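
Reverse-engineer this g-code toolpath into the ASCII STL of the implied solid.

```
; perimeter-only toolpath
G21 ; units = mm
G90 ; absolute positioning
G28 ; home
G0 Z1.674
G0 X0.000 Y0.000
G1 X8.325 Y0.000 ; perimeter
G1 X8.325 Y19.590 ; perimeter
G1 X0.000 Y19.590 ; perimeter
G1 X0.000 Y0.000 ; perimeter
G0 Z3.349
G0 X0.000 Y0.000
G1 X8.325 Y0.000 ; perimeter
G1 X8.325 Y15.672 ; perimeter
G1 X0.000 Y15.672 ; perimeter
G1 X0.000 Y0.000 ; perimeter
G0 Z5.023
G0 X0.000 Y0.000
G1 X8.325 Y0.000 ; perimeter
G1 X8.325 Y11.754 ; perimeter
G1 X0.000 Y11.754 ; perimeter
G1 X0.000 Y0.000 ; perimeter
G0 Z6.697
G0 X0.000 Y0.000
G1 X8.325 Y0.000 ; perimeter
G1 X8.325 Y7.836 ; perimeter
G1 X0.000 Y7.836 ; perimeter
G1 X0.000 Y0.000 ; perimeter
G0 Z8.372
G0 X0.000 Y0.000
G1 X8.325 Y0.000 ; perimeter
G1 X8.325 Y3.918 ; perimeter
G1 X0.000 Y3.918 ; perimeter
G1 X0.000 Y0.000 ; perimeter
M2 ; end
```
solid part
  facet normal 0.0000 0.0000 -1.0000
    outer loop
      vertex 8.325 23.508 0.000
      vertex 8.325 0.000 0.000
      vertex 0.000 0.000 0.000
    endloop
  endfacet
  facet normal 0.0000 0.0000 -1.0000
    outer loop
      vertex 0.000 23.508 0.000
      vertex 8.325 23.508 0.000
      vertex 0.000 0.000 0.000
    endloop
  endfacet
  facet normal 0.0000 -1.0000 0.0000
    outer loop
      vertex 0.000 0.000 0.000
      vertex 8.325 0.000 0.000
      vertex 8.325 0.000 10.046
    endloop
  endfacet
  facet normal 0.0000 -1.0000 0.0000
    outer loop
      vertex 0.000 0.000 0.000
      vertex 8.325 0.000 10.046
      vertex 0.000 0.000 10.046
    endloop
  endfacet
  facet normal 0.0000 0.3930 0.9196
    outer loop
      vertex 0.000 0.000 10.046
      vertex 8.325 0.000 10.046
      vertex 8.325 23.508 0.000
    endloop
  endfacet
  facet normal 0.0000 0.3930 0.9196
    outer loop
      vertex 0.000 0.000 10.046
      vertex 8.325 23.508 0.000
      vertex 0.000 23.508 0.000
    endloop
  endfacet
  facet normal -1.0000 0.0000 0.0000
    outer loop
      vertex 0.000 0.000 10.046
      vertex 0.000 23.508 0.000
      vertex 0.000 0.000 0.000
    endloop
  endfacet
  facet normal 1.0000 0.0000 0.0000
    outer loop
      vertex 8.325 0.000 0.000
      vertex 8.325 23.508 0.000
      vertex 8.325 0.000 10.046
    endloop
  endfacet
endsolid part

The G0 Z moves step by Δz≈1.674 mm. The G1 loops shrink linearly with z, so the solid tapers from its base footprint up to z≈10. Closing with a flat bottom cap and the tapered top and triangulating gives 8 facets — a wedge (ramp): 8.32 × 23.5 mm base, rising to 10 mm along the y=0 edge and sloping linearly to z=0 at y=23.5.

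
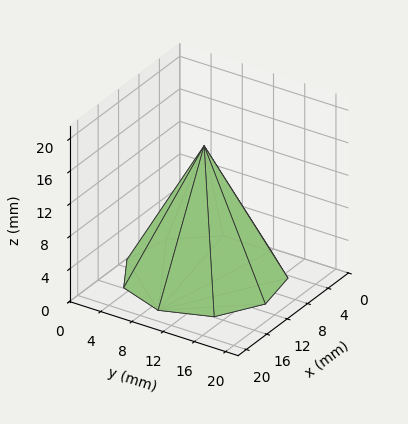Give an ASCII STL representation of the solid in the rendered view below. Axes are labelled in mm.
Reading the render: the shape is a regular 9-sided pyramid, base circumscribed radius ≈ 9 mm, apex at z ≈ 16 mm (dimensions read to the nearest mm from the axis ticks). For the STL, each face is triangulated and given an outward normal.

solid part
  facet normal 0.0000 0.0000 -1.0000
    outer loop
      vertex 10.56 17.86 0.00
      vertex 15.89 14.79 0.00
      vertex 18.00 9.00 0.00
    endloop
  endfacet
  facet normal 0.0000 0.0000 -1.0000
    outer loop
      vertex 4.50 16.79 0.00
      vertex 10.56 17.86 0.00
      vertex 18.00 9.00 0.00
    endloop
  endfacet
  facet normal 0.0000 0.0000 -1.0000
    outer loop
      vertex 0.54 12.08 0.00
      vertex 4.50 16.79 0.00
      vertex 18.00 9.00 0.00
    endloop
  endfacet
  facet normal 0.0000 0.0000 -1.0000
    outer loop
      vertex 0.54 5.92 0.00
      vertex 0.54 12.08 0.00
      vertex 18.00 9.00 0.00
    endloop
  endfacet
  facet normal 0.0000 0.0000 -1.0000
    outer loop
      vertex 4.50 1.21 0.00
      vertex 0.54 5.92 0.00
      vertex 18.00 9.00 0.00
    endloop
  endfacet
  facet normal 0.0000 0.0000 -1.0000
    outer loop
      vertex 10.56 0.14 0.00
      vertex 4.50 1.21 0.00
      vertex 18.00 9.00 0.00
    endloop
  endfacet
  facet normal 0.0000 0.0000 -1.0000
    outer loop
      vertex 15.89 3.21 0.00
      vertex 10.56 0.14 0.00
      vertex 18.00 9.00 0.00
    endloop
  endfacet
  facet normal 0.8307 0.3027 0.4673
    outer loop
      vertex 18.00 9.00 0.00
      vertex 15.89 14.79 0.00
      vertex 9.00 9.00 16.00
    endloop
  endfacet
  facet normal 0.4413 0.7661 0.4673
    outer loop
      vertex 15.89 14.79 0.00
      vertex 10.56 17.86 0.00
      vertex 9.00 9.00 16.00
    endloop
  endfacet
  facet normal -0.1537 0.8707 0.4672
    outer loop
      vertex 10.56 17.86 0.00
      vertex 4.50 16.79 0.00
      vertex 9.00 9.00 16.00
    endloop
  endfacet
  facet normal -0.6767 0.5689 0.4673
    outer loop
      vertex 4.50 16.79 0.00
      vertex 0.54 12.08 0.00
      vertex 9.00 9.00 16.00
    endloop
  endfacet
  facet normal -0.8840 0.0000 0.4674
    outer loop
      vertex 0.54 12.08 0.00
      vertex 0.54 5.92 0.00
      vertex 9.00 9.00 16.00
    endloop
  endfacet
  facet normal -0.6767 -0.5689 0.4673
    outer loop
      vertex 0.54 5.92 0.00
      vertex 4.50 1.21 0.00
      vertex 9.00 9.00 16.00
    endloop
  endfacet
  facet normal -0.1537 -0.8707 0.4672
    outer loop
      vertex 4.50 1.21 0.00
      vertex 10.56 0.14 0.00
      vertex 9.00 9.00 16.00
    endloop
  endfacet
  facet normal 0.4413 -0.7661 0.4673
    outer loop
      vertex 10.56 0.14 0.00
      vertex 15.89 3.21 0.00
      vertex 9.00 9.00 16.00
    endloop
  endfacet
  facet normal 0.8307 -0.3027 0.4673
    outer loop
      vertex 15.89 3.21 0.00
      vertex 18.00 9.00 0.00
      vertex 9.00 9.00 16.00
    endloop
  endfacet
endsolid part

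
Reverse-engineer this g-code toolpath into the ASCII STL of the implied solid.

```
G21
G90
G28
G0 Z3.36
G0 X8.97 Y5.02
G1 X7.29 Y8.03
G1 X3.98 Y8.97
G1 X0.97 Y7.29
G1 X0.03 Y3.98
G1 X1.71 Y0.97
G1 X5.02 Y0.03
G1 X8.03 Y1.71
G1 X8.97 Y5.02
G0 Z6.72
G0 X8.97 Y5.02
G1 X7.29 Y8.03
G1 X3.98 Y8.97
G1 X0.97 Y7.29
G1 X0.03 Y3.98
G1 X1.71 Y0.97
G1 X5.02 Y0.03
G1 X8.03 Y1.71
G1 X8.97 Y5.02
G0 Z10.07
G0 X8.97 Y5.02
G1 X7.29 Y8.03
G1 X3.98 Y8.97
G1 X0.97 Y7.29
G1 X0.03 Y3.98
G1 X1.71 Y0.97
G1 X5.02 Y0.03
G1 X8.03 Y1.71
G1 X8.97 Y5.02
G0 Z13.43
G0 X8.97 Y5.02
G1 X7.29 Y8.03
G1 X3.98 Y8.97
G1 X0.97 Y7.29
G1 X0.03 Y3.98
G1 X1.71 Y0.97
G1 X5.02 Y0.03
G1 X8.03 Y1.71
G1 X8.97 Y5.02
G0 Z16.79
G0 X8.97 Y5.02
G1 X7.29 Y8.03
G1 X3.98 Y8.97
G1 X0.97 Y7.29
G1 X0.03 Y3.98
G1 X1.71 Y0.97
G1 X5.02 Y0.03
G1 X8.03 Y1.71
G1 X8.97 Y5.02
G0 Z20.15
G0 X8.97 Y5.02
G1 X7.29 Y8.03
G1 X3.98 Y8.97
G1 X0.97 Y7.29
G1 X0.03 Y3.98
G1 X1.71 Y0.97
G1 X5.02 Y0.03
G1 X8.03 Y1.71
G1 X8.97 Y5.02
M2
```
solid part
  facet normal 0.0000 0.0000 -1.0000
    outer loop
      vertex 3.98 8.97 0.00
      vertex 7.29 8.03 0.00
      vertex 8.97 5.02 0.00
    endloop
  endfacet
  facet normal 0.0000 0.0000 -1.0000
    outer loop
      vertex 0.97 7.29 0.00
      vertex 3.98 8.97 0.00
      vertex 8.97 5.02 0.00
    endloop
  endfacet
  facet normal 0.0000 0.0000 -1.0000
    outer loop
      vertex 0.03 3.98 0.00
      vertex 0.97 7.29 0.00
      vertex 8.97 5.02 0.00
    endloop
  endfacet
  facet normal 0.0000 0.0000 -1.0000
    outer loop
      vertex 1.71 0.97 0.00
      vertex 0.03 3.98 0.00
      vertex 8.97 5.02 0.00
    endloop
  endfacet
  facet normal 0.0000 0.0000 -1.0000
    outer loop
      vertex 5.02 0.03 0.00
      vertex 1.71 0.97 0.00
      vertex 8.97 5.02 0.00
    endloop
  endfacet
  facet normal 0.0000 0.0000 -1.0000
    outer loop
      vertex 8.03 1.71 0.00
      vertex 5.02 0.03 0.00
      vertex 8.97 5.02 0.00
    endloop
  endfacet
  facet normal 0.0000 0.0000 1.0000
    outer loop
      vertex 8.97 5.02 20.15
      vertex 7.29 8.03 20.15
      vertex 3.98 8.97 20.15
    endloop
  endfacet
  facet normal 0.0000 0.0000 1.0000
    outer loop
      vertex 8.97 5.02 20.15
      vertex 3.98 8.97 20.15
      vertex 0.97 7.29 20.15
    endloop
  endfacet
  facet normal 0.0000 0.0000 1.0000
    outer loop
      vertex 8.97 5.02 20.15
      vertex 0.97 7.29 20.15
      vertex 0.03 3.98 20.15
    endloop
  endfacet
  facet normal 0.0000 0.0000 1.0000
    outer loop
      vertex 8.97 5.02 20.15
      vertex 0.03 3.98 20.15
      vertex 1.71 0.97 20.15
    endloop
  endfacet
  facet normal 0.0000 0.0000 1.0000
    outer loop
      vertex 8.97 5.02 20.15
      vertex 1.71 0.97 20.15
      vertex 5.02 0.03 20.15
    endloop
  endfacet
  facet normal 0.0000 0.0000 1.0000
    outer loop
      vertex 8.97 5.02 20.15
      vertex 5.02 0.03 20.15
      vertex 8.03 1.71 20.15
    endloop
  endfacet
  facet normal 0.8732 0.4874 0.0000
    outer loop
      vertex 8.97 5.02 0.00
      vertex 7.29 8.03 0.00
      vertex 7.29 8.03 20.15
    endloop
  endfacet
  facet normal 0.8732 0.4874 0.0000
    outer loop
      vertex 8.97 5.02 0.00
      vertex 7.29 8.03 20.15
      vertex 8.97 5.02 20.15
    endloop
  endfacet
  facet normal 0.2732 0.9620 0.0000
    outer loop
      vertex 7.29 8.03 0.00
      vertex 3.98 8.97 0.00
      vertex 3.98 8.97 20.15
    endloop
  endfacet
  facet normal 0.2732 0.9620 0.0000
    outer loop
      vertex 7.29 8.03 0.00
      vertex 3.98 8.97 20.15
      vertex 7.29 8.03 20.15
    endloop
  endfacet
  facet normal -0.4874 0.8732 0.0000
    outer loop
      vertex 3.98 8.97 0.00
      vertex 0.97 7.29 0.00
      vertex 0.97 7.29 20.15
    endloop
  endfacet
  facet normal -0.4874 0.8732 0.0000
    outer loop
      vertex 3.98 8.97 0.00
      vertex 0.97 7.29 20.15
      vertex 3.98 8.97 20.15
    endloop
  endfacet
  facet normal -0.9620 0.2732 0.0000
    outer loop
      vertex 0.97 7.29 0.00
      vertex 0.03 3.98 0.00
      vertex 0.03 3.98 20.15
    endloop
  endfacet
  facet normal -0.9620 0.2732 0.0000
    outer loop
      vertex 0.97 7.29 0.00
      vertex 0.03 3.98 20.15
      vertex 0.97 7.29 20.15
    endloop
  endfacet
  facet normal -0.8732 -0.4874 0.0000
    outer loop
      vertex 0.03 3.98 0.00
      vertex 1.71 0.97 0.00
      vertex 1.71 0.97 20.15
    endloop
  endfacet
  facet normal -0.8732 -0.4874 0.0000
    outer loop
      vertex 0.03 3.98 0.00
      vertex 1.71 0.97 20.15
      vertex 0.03 3.98 20.15
    endloop
  endfacet
  facet normal -0.2732 -0.9620 0.0000
    outer loop
      vertex 1.71 0.97 0.00
      vertex 5.02 0.03 0.00
      vertex 5.02 0.03 20.15
    endloop
  endfacet
  facet normal -0.2732 -0.9620 0.0000
    outer loop
      vertex 1.71 0.97 0.00
      vertex 5.02 0.03 20.15
      vertex 1.71 0.97 20.15
    endloop
  endfacet
  facet normal 0.4874 -0.8732 0.0000
    outer loop
      vertex 5.02 0.03 0.00
      vertex 8.03 1.71 0.00
      vertex 8.03 1.71 20.15
    endloop
  endfacet
  facet normal 0.4874 -0.8732 0.0000
    outer loop
      vertex 5.02 0.03 0.00
      vertex 8.03 1.71 20.15
      vertex 5.02 0.03 20.15
    endloop
  endfacet
  facet normal 0.9620 -0.2732 0.0000
    outer loop
      vertex 8.03 1.71 0.00
      vertex 8.97 5.02 0.00
      vertex 8.97 5.02 20.15
    endloop
  endfacet
  facet normal 0.9620 -0.2732 0.0000
    outer loop
      vertex 8.03 1.71 0.00
      vertex 8.97 5.02 20.15
      vertex 8.03 1.71 20.15
    endloop
  endfacet
endsolid part

The G0 Z moves step by Δz≈3.36 mm. Every layer's G1 loop is the same polygon, so the solid is a straight extrusion of it from z=0 to z≈20.1. Closing with flat bottom and top caps and triangulating gives 28 facets — a regular 8-sided prism (a cylinder approximated with 8 flat sides), circumscribed radius ≈ 4.5 mm, height ≈ 20.1 mm.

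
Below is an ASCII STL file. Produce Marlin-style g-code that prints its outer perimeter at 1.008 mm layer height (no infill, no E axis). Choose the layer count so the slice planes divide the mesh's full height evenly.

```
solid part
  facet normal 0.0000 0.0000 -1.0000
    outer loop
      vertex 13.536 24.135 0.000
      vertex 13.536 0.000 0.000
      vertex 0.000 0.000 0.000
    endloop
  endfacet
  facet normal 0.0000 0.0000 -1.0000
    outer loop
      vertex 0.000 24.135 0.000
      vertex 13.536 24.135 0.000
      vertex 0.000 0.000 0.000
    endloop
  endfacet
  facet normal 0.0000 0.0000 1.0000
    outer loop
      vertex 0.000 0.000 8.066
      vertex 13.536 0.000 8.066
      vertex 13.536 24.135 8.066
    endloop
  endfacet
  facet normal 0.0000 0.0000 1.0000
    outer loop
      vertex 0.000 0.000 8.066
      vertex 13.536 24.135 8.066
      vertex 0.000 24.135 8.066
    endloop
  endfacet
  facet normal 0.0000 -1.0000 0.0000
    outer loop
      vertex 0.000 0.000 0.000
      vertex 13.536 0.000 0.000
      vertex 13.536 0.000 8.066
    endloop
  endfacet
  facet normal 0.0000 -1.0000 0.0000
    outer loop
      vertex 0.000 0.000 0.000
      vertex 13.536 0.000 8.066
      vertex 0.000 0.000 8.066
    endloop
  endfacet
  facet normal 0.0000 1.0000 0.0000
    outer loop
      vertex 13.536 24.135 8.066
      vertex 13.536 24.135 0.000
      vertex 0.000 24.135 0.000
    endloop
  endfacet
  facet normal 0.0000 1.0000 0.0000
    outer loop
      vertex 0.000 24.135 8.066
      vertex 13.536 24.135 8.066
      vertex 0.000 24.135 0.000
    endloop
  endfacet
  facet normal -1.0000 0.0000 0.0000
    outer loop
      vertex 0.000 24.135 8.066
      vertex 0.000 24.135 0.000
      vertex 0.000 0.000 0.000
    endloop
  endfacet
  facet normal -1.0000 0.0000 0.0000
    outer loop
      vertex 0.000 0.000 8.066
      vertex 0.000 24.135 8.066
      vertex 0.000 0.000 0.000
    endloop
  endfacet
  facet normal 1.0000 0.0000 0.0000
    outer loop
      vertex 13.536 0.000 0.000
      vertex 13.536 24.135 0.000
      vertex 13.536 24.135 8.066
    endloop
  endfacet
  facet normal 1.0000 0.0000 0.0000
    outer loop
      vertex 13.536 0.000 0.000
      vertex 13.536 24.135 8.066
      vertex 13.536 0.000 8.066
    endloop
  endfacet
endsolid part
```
; perimeter-only toolpath
G21 ; units = mm
G90 ; absolute positioning
G28 ; home
; layer 1
G0 Z1.008
G0 X0.000 Y0.000
G1 X13.536 Y0.000
G1 X13.536 Y24.135
G1 X0.000 Y24.135
G1 X0.000 Y0.000
; layer 2
G0 Z2.017
G0 X0.000 Y0.000
G1 X13.536 Y0.000
G1 X13.536 Y24.135
G1 X0.000 Y24.135
G1 X0.000 Y0.000
; layer 3
G0 Z3.025
G0 X0.000 Y0.000
G1 X13.536 Y0.000
G1 X13.536 Y24.135
G1 X0.000 Y24.135
G1 X0.000 Y0.000
; layer 4
G0 Z4.033
G0 X0.000 Y0.000
G1 X13.536 Y0.000
G1 X13.536 Y24.135
G1 X0.000 Y24.135
G1 X0.000 Y0.000
; layer 5
G0 Z5.041
G0 X0.000 Y0.000
G1 X13.536 Y0.000
G1 X13.536 Y24.135
G1 X0.000 Y24.135
G1 X0.000 Y0.000
; layer 6
G0 Z6.050
G0 X0.000 Y0.000
G1 X13.536 Y0.000
G1 X13.536 Y24.135
G1 X0.000 Y24.135
G1 X0.000 Y0.000
; layer 7
G0 Z7.058
G0 X0.000 Y0.000
G1 X13.536 Y0.000
G1 X13.536 Y24.135
G1 X0.000 Y24.135
G1 X0.000 Y0.000
; layer 8
G0 Z8.066
G0 X0.000 Y0.000
G1 X13.536 Y0.000
G1 X13.536 Y24.135
G1 X0.000 Y24.135
G1 X0.000 Y0.000
M2 ; end

The solid is a rectangular box, roughly 13.5 × 24.1 mm footprint and 8.07 mm tall. Slicing at Δz = 1.008 mm — 8 equal slices spanning the solid's height, so layer i sits at z = i·h/8 — gives 8 non-empty perimeters. Each is a 4-segment closed polygon; G0 lifts to the layer z and rapids to the start vertex, then G1 traces the edges.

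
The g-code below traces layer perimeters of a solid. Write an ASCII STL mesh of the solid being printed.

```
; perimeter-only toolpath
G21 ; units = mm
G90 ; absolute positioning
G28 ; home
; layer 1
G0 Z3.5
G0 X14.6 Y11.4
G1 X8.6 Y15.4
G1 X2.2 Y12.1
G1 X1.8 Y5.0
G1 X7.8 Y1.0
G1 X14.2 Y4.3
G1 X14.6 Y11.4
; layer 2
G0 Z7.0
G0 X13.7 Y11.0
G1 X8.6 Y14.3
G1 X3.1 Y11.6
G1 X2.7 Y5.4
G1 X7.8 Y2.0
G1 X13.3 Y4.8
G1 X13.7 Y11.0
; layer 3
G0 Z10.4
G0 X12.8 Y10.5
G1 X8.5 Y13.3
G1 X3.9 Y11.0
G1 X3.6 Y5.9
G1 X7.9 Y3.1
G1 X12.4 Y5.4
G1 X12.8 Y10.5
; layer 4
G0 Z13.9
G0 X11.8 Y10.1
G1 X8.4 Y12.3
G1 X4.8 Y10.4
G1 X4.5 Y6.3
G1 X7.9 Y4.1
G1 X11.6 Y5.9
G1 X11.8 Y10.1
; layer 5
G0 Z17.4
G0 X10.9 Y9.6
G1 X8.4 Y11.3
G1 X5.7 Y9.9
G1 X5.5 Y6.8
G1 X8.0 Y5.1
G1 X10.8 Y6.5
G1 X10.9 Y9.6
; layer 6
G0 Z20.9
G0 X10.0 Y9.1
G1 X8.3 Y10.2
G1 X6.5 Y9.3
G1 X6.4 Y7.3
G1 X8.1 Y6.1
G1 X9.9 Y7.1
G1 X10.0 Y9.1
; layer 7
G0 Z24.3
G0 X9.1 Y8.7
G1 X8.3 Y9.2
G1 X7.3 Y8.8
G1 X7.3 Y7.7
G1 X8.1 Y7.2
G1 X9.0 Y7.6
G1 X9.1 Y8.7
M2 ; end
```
solid part
  facet normal 0.0000 0.0000 -1.0000
    outer loop
      vertex 1.4 12.7 0.0
      vertex 8.7 16.4 0.0
      vertex 15.5 11.9 0.0
    endloop
  endfacet
  facet normal 0.0000 0.0000 -1.0000
    outer loop
      vertex 0.9 4.5 0.0
      vertex 1.4 12.7 0.0
      vertex 15.5 11.9 0.0
    endloop
  endfacet
  facet normal 0.0000 0.0000 -1.0000
    outer loop
      vertex 7.7 0.0 0.0
      vertex 0.9 4.5 0.0
      vertex 15.5 11.9 0.0
    endloop
  endfacet
  facet normal 0.0000 0.0000 -1.0000
    outer loop
      vertex 15.0 3.7 0.0
      vertex 7.7 0.0 0.0
      vertex 15.5 11.9 0.0
    endloop
  endfacet
  facet normal 0.5346 0.8079 0.2479
    outer loop
      vertex 15.5 11.9 0.0
      vertex 8.7 16.4 0.0
      vertex 8.2 8.2 27.8
    endloop
  endfacet
  facet normal -0.4381 0.8643 0.2471
    outer loop
      vertex 8.7 16.4 0.0
      vertex 1.4 12.7 0.0
      vertex 8.2 8.2 27.8
    endloop
  endfacet
  facet normal -0.9674 0.0590 0.2462
    outer loop
      vertex 1.4 12.7 0.0
      vertex 0.9 4.5 0.0
      vertex 8.2 8.2 27.8
    endloop
  endfacet
  facet normal -0.5346 -0.8079 0.2479
    outer loop
      vertex 0.9 4.5 0.0
      vertex 7.7 0.0 0.0
      vertex 8.2 8.2 27.8
    endloop
  endfacet
  facet normal 0.4381 -0.8643 0.2471
    outer loop
      vertex 7.7 0.0 0.0
      vertex 15.0 3.7 0.0
      vertex 8.2 8.2 27.8
    endloop
  endfacet
  facet normal 0.9674 -0.0590 0.2462
    outer loop
      vertex 15.0 3.7 0.0
      vertex 15.5 11.9 0.0
      vertex 8.2 8.2 27.8
    endloop
  endfacet
endsolid part

The G0 Z moves step by Δz≈3.5 mm. The G1 loops shrink linearly with z, so the solid tapers from its base footprint up to z≈27.8. Closing with a flat bottom cap and the tapered top and triangulating gives 10 facets — a regular 6-sided pyramid, base circumscribed radius ≈ 8.2 mm, apex at z ≈ 27.8 mm.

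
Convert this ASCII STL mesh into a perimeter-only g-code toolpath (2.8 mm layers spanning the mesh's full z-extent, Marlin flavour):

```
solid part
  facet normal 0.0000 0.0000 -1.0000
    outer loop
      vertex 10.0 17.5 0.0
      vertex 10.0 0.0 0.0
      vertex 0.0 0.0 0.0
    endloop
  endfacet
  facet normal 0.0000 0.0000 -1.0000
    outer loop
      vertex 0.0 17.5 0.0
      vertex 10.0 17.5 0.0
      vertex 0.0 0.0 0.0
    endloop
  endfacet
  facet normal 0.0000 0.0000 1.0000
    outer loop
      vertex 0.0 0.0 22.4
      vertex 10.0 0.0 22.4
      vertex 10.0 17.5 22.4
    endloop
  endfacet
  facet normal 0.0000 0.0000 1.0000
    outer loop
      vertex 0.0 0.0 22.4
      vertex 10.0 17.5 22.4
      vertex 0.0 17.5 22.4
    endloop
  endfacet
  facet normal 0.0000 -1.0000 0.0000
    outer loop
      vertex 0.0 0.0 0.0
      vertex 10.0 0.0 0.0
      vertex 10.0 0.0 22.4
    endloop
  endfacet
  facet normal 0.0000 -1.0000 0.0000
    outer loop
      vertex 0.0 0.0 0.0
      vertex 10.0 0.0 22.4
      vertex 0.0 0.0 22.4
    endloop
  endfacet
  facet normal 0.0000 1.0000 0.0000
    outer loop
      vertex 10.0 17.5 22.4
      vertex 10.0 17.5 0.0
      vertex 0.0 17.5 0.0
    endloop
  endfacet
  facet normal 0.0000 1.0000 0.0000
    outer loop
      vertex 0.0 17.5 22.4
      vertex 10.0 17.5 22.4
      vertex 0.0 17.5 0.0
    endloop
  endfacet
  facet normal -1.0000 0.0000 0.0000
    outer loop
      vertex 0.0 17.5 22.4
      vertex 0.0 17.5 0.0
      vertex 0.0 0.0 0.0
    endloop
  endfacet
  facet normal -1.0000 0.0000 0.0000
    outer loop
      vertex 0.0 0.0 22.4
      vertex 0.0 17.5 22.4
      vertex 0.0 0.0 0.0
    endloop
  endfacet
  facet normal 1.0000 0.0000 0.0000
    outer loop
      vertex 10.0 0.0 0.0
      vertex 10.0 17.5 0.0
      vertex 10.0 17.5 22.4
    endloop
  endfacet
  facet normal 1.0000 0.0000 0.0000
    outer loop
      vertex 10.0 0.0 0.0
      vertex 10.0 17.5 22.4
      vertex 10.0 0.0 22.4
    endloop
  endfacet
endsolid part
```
; perimeter-only toolpath
G21 ; units = mm
G90 ; absolute positioning
G28 ; home
; layer 1
G0 Z2.8
G0 X0.0 Y0.0
G1 X10.0 Y0.0
G1 X10.0 Y17.5
G1 X0.0 Y17.5
G1 X0.0 Y0.0
; layer 2
G0 Z5.6
G0 X0.0 Y0.0
G1 X10.0 Y0.0
G1 X10.0 Y17.5
G1 X0.0 Y17.5
G1 X0.0 Y0.0
; layer 3
G0 Z8.4
G0 X0.0 Y0.0
G1 X10.0 Y0.0
G1 X10.0 Y17.5
G1 X0.0 Y17.5
G1 X0.0 Y0.0
; layer 4
G0 Z11.2
G0 X0.0 Y0.0
G1 X10.0 Y0.0
G1 X10.0 Y17.5
G1 X0.0 Y17.5
G1 X0.0 Y0.0
; layer 5
G0 Z14.0
G0 X0.0 Y0.0
G1 X10.0 Y0.0
G1 X10.0 Y17.5
G1 X0.0 Y17.5
G1 X0.0 Y0.0
; layer 6
G0 Z16.8
G0 X0.0 Y0.0
G1 X10.0 Y0.0
G1 X10.0 Y17.5
G1 X0.0 Y17.5
G1 X0.0 Y0.0
; layer 7
G0 Z19.6
G0 X0.0 Y0.0
G1 X10.0 Y0.0
G1 X10.0 Y17.5
G1 X0.0 Y17.5
G1 X0.0 Y0.0
; layer 8
G0 Z22.4
G0 X0.0 Y0.0
G1 X10.0 Y0.0
G1 X10.0 Y17.5
G1 X0.0 Y17.5
G1 X0.0 Y0.0
M2 ; end

The solid is a rectangular box, roughly 10 × 17.5 mm footprint and 22.4 mm tall. Slicing at Δz = 2.8 mm — 8 equal slices spanning the solid's height, so layer i sits at z = i·h/8 — gives 8 non-empty perimeters. Each is a 4-segment closed polygon; G0 lifts to the layer z and rapids to the start vertex, then G1 traces the edges.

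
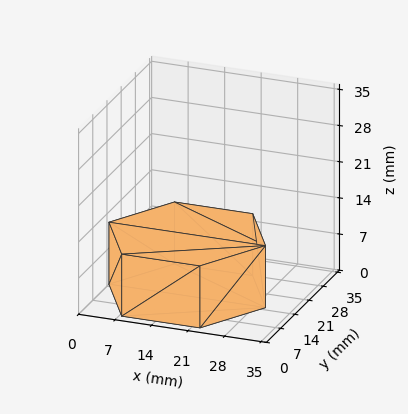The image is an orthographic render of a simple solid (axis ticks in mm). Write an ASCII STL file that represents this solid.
Reading the render: the shape is a regular 6-sided prism (a cylinder approximated with 6 flat sides), circumscribed radius ≈ 15 mm, height ≈ 12 mm (dimensions read to the nearest mm from the axis ticks). For the STL, each face is triangulated and given an outward normal.

solid part
  facet normal 0.0000 0.0000 -1.0000
    outer loop
      vertex 7.5 28.0 0.0
      vertex 22.5 28.0 0.0
      vertex 30.0 15.0 0.0
    endloop
  endfacet
  facet normal 0.0000 0.0000 -1.0000
    outer loop
      vertex 0.0 15.0 0.0
      vertex 7.5 28.0 0.0
      vertex 30.0 15.0 0.0
    endloop
  endfacet
  facet normal 0.0000 0.0000 -1.0000
    outer loop
      vertex 7.5 2.0 0.0
      vertex 0.0 15.0 0.0
      vertex 30.0 15.0 0.0
    endloop
  endfacet
  facet normal 0.0000 0.0000 -1.0000
    outer loop
      vertex 22.5 2.0 0.0
      vertex 7.5 2.0 0.0
      vertex 30.0 15.0 0.0
    endloop
  endfacet
  facet normal 0.0000 0.0000 1.0000
    outer loop
      vertex 30.0 15.0 12.0
      vertex 22.5 28.0 12.0
      vertex 7.5 28.0 12.0
    endloop
  endfacet
  facet normal 0.0000 0.0000 1.0000
    outer loop
      vertex 30.0 15.0 12.0
      vertex 7.5 28.0 12.0
      vertex 0.0 15.0 12.0
    endloop
  endfacet
  facet normal 0.0000 0.0000 1.0000
    outer loop
      vertex 30.0 15.0 12.0
      vertex 0.0 15.0 12.0
      vertex 7.5 2.0 12.0
    endloop
  endfacet
  facet normal 0.0000 0.0000 1.0000
    outer loop
      vertex 30.0 15.0 12.0
      vertex 7.5 2.0 12.0
      vertex 22.5 2.0 12.0
    endloop
  endfacet
  facet normal 0.8662 0.4997 0.0000
    outer loop
      vertex 30.0 15.0 0.0
      vertex 22.5 28.0 0.0
      vertex 22.5 28.0 12.0
    endloop
  endfacet
  facet normal 0.8662 0.4997 0.0000
    outer loop
      vertex 30.0 15.0 0.0
      vertex 22.5 28.0 12.0
      vertex 30.0 15.0 12.0
    endloop
  endfacet
  facet normal 0.0000 1.0000 0.0000
    outer loop
      vertex 22.5 28.0 0.0
      vertex 7.5 28.0 0.0
      vertex 7.5 28.0 12.0
    endloop
  endfacet
  facet normal 0.0000 1.0000 0.0000
    outer loop
      vertex 22.5 28.0 0.0
      vertex 7.5 28.0 12.0
      vertex 22.5 28.0 12.0
    endloop
  endfacet
  facet normal -0.8662 0.4997 0.0000
    outer loop
      vertex 7.5 28.0 0.0
      vertex 0.0 15.0 0.0
      vertex 0.0 15.0 12.0
    endloop
  endfacet
  facet normal -0.8662 0.4997 0.0000
    outer loop
      vertex 7.5 28.0 0.0
      vertex 0.0 15.0 12.0
      vertex 7.5 28.0 12.0
    endloop
  endfacet
  facet normal -0.8662 -0.4997 0.0000
    outer loop
      vertex 0.0 15.0 0.0
      vertex 7.5 2.0 0.0
      vertex 7.5 2.0 12.0
    endloop
  endfacet
  facet normal -0.8662 -0.4997 0.0000
    outer loop
      vertex 0.0 15.0 0.0
      vertex 7.5 2.0 12.0
      vertex 0.0 15.0 12.0
    endloop
  endfacet
  facet normal 0.0000 -1.0000 0.0000
    outer loop
      vertex 7.5 2.0 0.0
      vertex 22.5 2.0 0.0
      vertex 22.5 2.0 12.0
    endloop
  endfacet
  facet normal 0.0000 -1.0000 0.0000
    outer loop
      vertex 7.5 2.0 0.0
      vertex 22.5 2.0 12.0
      vertex 7.5 2.0 12.0
    endloop
  endfacet
  facet normal 0.8662 -0.4997 0.0000
    outer loop
      vertex 22.5 2.0 0.0
      vertex 30.0 15.0 0.0
      vertex 30.0 15.0 12.0
    endloop
  endfacet
  facet normal 0.8662 -0.4997 0.0000
    outer loop
      vertex 22.5 2.0 0.0
      vertex 30.0 15.0 12.0
      vertex 22.5 2.0 12.0
    endloop
  endfacet
endsolid part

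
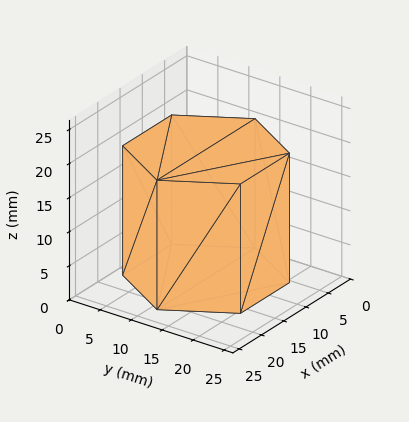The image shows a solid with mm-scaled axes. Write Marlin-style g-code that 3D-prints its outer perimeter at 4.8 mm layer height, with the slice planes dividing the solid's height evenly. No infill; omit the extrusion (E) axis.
Reading the render: the shape is a regular 6-sided prism (a cylinder approximated with 6 flat sides), circumscribed radius ≈ 11 mm, height ≈ 19 mm (dimensions read to the nearest mm from the axis ticks). For the g-code, the solid's height is divided into equal slices at the stated Δz and each level perimeter traced with G1 moves after a G0 lift.

; perimeter-only toolpath
G21 ; units = mm
G90 ; absolute positioning
G28 ; home
; layer 1
G0 Z4.8
G0 X22.0 Y11.0
G1 X16.5 Y20.5
G1 X5.5 Y20.5
G1 X0.0 Y11.0
G1 X5.5 Y1.5
G1 X16.5 Y1.5
G1 X22.0 Y11.0
; layer 2
G0 Z9.5
G0 X22.0 Y11.0
G1 X16.5 Y20.5
G1 X5.5 Y20.5
G1 X0.0 Y11.0
G1 X5.5 Y1.5
G1 X16.5 Y1.5
G1 X22.0 Y11.0
; layer 3
G0 Z14.2
G0 X22.0 Y11.0
G1 X16.5 Y20.5
G1 X5.5 Y20.5
G1 X0.0 Y11.0
G1 X5.5 Y1.5
G1 X16.5 Y1.5
G1 X22.0 Y11.0
; layer 4
G0 Z19.0
G0 X22.0 Y11.0
G1 X16.5 Y20.5
G1 X5.5 Y20.5
G1 X0.0 Y11.0
G1 X5.5 Y1.5
G1 X16.5 Y1.5
G1 X22.0 Y11.0
M2 ; end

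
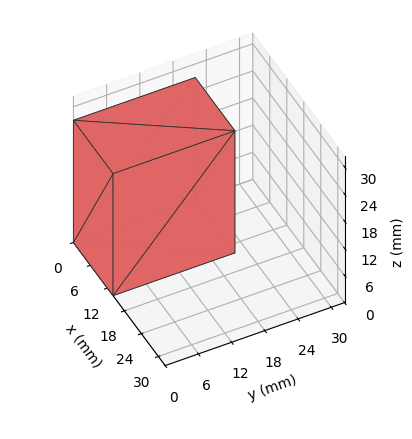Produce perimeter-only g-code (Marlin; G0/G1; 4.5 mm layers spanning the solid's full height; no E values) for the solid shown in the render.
Reading the render: the shape is a rectangular box, roughly 14 × 22 mm footprint and 27 mm tall (dimensions read to the nearest mm from the axis ticks). For the g-code, the solid's height is divided into equal slices at the stated Δz and each level perimeter traced with G1 moves after a G0 lift.

; perimeter-only toolpath
G21 ; units = mm
G90 ; absolute positioning
G28 ; home
; layer 1
G0 Z4.5
G0 X0.0 Y0.0
G1 X14.0 Y0.0
G1 X14.0 Y22.0
G1 X0.0 Y22.0
G1 X0.0 Y0.0
; layer 2
G0 Z9.0
G0 X0.0 Y0.0
G1 X14.0 Y0.0
G1 X14.0 Y22.0
G1 X0.0 Y22.0
G1 X0.0 Y0.0
; layer 3
G0 Z13.5
G0 X0.0 Y0.0
G1 X14.0 Y0.0
G1 X14.0 Y22.0
G1 X0.0 Y22.0
G1 X0.0 Y0.0
; layer 4
G0 Z18.0
G0 X0.0 Y0.0
G1 X14.0 Y0.0
G1 X14.0 Y22.0
G1 X0.0 Y22.0
G1 X0.0 Y0.0
; layer 5
G0 Z22.5
G0 X0.0 Y0.0
G1 X14.0 Y0.0
G1 X14.0 Y22.0
G1 X0.0 Y22.0
G1 X0.0 Y0.0
; layer 6
G0 Z27.0
G0 X0.0 Y0.0
G1 X14.0 Y0.0
G1 X14.0 Y22.0
G1 X0.0 Y22.0
G1 X0.0 Y0.0
M2 ; end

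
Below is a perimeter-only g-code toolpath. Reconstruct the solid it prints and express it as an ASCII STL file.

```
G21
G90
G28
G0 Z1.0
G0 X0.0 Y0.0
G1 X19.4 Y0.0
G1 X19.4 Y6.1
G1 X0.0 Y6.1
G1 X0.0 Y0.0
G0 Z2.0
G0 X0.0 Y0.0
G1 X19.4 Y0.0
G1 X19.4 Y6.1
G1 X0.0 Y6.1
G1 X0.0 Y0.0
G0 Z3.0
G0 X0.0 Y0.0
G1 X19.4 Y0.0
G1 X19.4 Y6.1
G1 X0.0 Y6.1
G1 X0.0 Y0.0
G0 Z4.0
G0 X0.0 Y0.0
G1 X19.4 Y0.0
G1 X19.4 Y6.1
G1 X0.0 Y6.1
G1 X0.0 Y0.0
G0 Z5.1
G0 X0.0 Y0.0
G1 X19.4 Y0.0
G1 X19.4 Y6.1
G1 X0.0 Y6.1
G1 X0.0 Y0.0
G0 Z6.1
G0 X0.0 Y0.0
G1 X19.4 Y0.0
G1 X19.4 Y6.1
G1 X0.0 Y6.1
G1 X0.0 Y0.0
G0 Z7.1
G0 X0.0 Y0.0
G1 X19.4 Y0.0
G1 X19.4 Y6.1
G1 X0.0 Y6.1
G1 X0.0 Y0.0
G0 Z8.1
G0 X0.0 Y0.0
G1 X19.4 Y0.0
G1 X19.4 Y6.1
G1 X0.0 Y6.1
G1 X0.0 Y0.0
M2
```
solid part
  facet normal 0.0000 0.0000 -1.0000
    outer loop
      vertex 19.4 6.1 0.0
      vertex 19.4 0.0 0.0
      vertex 0.0 0.0 0.0
    endloop
  endfacet
  facet normal 0.0000 0.0000 -1.0000
    outer loop
      vertex 0.0 6.1 0.0
      vertex 19.4 6.1 0.0
      vertex 0.0 0.0 0.0
    endloop
  endfacet
  facet normal 0.0000 0.0000 1.0000
    outer loop
      vertex 0.0 0.0 8.1
      vertex 19.4 0.0 8.1
      vertex 19.4 6.1 8.1
    endloop
  endfacet
  facet normal 0.0000 0.0000 1.0000
    outer loop
      vertex 0.0 0.0 8.1
      vertex 19.4 6.1 8.1
      vertex 0.0 6.1 8.1
    endloop
  endfacet
  facet normal 0.0000 -1.0000 0.0000
    outer loop
      vertex 0.0 0.0 0.0
      vertex 19.4 0.0 0.0
      vertex 19.4 0.0 8.1
    endloop
  endfacet
  facet normal 0.0000 -1.0000 0.0000
    outer loop
      vertex 0.0 0.0 0.0
      vertex 19.4 0.0 8.1
      vertex 0.0 0.0 8.1
    endloop
  endfacet
  facet normal 0.0000 1.0000 0.0000
    outer loop
      vertex 19.4 6.1 8.1
      vertex 19.4 6.1 0.0
      vertex 0.0 6.1 0.0
    endloop
  endfacet
  facet normal 0.0000 1.0000 0.0000
    outer loop
      vertex 0.0 6.1 8.1
      vertex 19.4 6.1 8.1
      vertex 0.0 6.1 0.0
    endloop
  endfacet
  facet normal -1.0000 0.0000 0.0000
    outer loop
      vertex 0.0 6.1 8.1
      vertex 0.0 6.1 0.0
      vertex 0.0 0.0 0.0
    endloop
  endfacet
  facet normal -1.0000 0.0000 0.0000
    outer loop
      vertex 0.0 0.0 8.1
      vertex 0.0 6.1 8.1
      vertex 0.0 0.0 0.0
    endloop
  endfacet
  facet normal 1.0000 0.0000 0.0000
    outer loop
      vertex 19.4 0.0 0.0
      vertex 19.4 6.1 0.0
      vertex 19.4 6.1 8.1
    endloop
  endfacet
  facet normal 1.0000 0.0000 0.0000
    outer loop
      vertex 19.4 0.0 0.0
      vertex 19.4 6.1 8.1
      vertex 19.4 0.0 8.1
    endloop
  endfacet
endsolid part

The G0 Z moves step by Δz≈1.0 mm. Every layer's G1 loop is the same polygon, so the solid is a straight extrusion of it from z=0 to z≈8.1. Closing with flat bottom and top caps and triangulating gives 12 facets — a rectangular box, roughly 19.4 × 6.1 mm footprint and 8.1 mm tall.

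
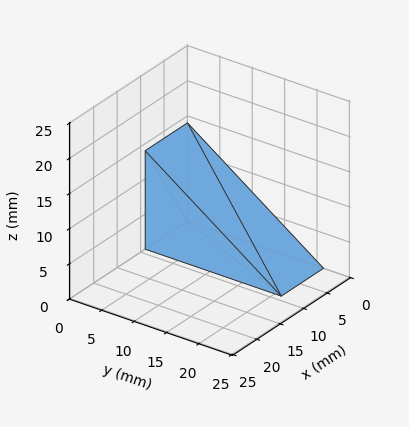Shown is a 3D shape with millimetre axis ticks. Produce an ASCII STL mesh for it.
Reading the render: the shape is a wedge (ramp): 9 × 21 mm base, rising to 14 mm along the y=0 edge and sloping linearly to z=0 at y=21 (dimensions read to the nearest mm from the axis ticks). For the STL, each face is triangulated and given an outward normal.

solid part
  facet normal 0.0000 0.0000 -1.0000
    outer loop
      vertex 9.000 21.000 0.000
      vertex 9.000 0.000 0.000
      vertex 0.000 0.000 0.000
    endloop
  endfacet
  facet normal 0.0000 0.0000 -1.0000
    outer loop
      vertex 0.000 21.000 0.000
      vertex 9.000 21.000 0.000
      vertex 0.000 0.000 0.000
    endloop
  endfacet
  facet normal 0.0000 -1.0000 0.0000
    outer loop
      vertex 0.000 0.000 0.000
      vertex 9.000 0.000 0.000
      vertex 9.000 0.000 14.000
    endloop
  endfacet
  facet normal 0.0000 -1.0000 0.0000
    outer loop
      vertex 0.000 0.000 0.000
      vertex 9.000 0.000 14.000
      vertex 0.000 0.000 14.000
    endloop
  endfacet
  facet normal 0.0000 0.5547 0.8321
    outer loop
      vertex 0.000 0.000 14.000
      vertex 9.000 0.000 14.000
      vertex 9.000 21.000 0.000
    endloop
  endfacet
  facet normal 0.0000 0.5547 0.8321
    outer loop
      vertex 0.000 0.000 14.000
      vertex 9.000 21.000 0.000
      vertex 0.000 21.000 0.000
    endloop
  endfacet
  facet normal -1.0000 0.0000 0.0000
    outer loop
      vertex 0.000 0.000 14.000
      vertex 0.000 21.000 0.000
      vertex 0.000 0.000 0.000
    endloop
  endfacet
  facet normal 1.0000 0.0000 0.0000
    outer loop
      vertex 9.000 0.000 0.000
      vertex 9.000 21.000 0.000
      vertex 9.000 0.000 14.000
    endloop
  endfacet
endsolid part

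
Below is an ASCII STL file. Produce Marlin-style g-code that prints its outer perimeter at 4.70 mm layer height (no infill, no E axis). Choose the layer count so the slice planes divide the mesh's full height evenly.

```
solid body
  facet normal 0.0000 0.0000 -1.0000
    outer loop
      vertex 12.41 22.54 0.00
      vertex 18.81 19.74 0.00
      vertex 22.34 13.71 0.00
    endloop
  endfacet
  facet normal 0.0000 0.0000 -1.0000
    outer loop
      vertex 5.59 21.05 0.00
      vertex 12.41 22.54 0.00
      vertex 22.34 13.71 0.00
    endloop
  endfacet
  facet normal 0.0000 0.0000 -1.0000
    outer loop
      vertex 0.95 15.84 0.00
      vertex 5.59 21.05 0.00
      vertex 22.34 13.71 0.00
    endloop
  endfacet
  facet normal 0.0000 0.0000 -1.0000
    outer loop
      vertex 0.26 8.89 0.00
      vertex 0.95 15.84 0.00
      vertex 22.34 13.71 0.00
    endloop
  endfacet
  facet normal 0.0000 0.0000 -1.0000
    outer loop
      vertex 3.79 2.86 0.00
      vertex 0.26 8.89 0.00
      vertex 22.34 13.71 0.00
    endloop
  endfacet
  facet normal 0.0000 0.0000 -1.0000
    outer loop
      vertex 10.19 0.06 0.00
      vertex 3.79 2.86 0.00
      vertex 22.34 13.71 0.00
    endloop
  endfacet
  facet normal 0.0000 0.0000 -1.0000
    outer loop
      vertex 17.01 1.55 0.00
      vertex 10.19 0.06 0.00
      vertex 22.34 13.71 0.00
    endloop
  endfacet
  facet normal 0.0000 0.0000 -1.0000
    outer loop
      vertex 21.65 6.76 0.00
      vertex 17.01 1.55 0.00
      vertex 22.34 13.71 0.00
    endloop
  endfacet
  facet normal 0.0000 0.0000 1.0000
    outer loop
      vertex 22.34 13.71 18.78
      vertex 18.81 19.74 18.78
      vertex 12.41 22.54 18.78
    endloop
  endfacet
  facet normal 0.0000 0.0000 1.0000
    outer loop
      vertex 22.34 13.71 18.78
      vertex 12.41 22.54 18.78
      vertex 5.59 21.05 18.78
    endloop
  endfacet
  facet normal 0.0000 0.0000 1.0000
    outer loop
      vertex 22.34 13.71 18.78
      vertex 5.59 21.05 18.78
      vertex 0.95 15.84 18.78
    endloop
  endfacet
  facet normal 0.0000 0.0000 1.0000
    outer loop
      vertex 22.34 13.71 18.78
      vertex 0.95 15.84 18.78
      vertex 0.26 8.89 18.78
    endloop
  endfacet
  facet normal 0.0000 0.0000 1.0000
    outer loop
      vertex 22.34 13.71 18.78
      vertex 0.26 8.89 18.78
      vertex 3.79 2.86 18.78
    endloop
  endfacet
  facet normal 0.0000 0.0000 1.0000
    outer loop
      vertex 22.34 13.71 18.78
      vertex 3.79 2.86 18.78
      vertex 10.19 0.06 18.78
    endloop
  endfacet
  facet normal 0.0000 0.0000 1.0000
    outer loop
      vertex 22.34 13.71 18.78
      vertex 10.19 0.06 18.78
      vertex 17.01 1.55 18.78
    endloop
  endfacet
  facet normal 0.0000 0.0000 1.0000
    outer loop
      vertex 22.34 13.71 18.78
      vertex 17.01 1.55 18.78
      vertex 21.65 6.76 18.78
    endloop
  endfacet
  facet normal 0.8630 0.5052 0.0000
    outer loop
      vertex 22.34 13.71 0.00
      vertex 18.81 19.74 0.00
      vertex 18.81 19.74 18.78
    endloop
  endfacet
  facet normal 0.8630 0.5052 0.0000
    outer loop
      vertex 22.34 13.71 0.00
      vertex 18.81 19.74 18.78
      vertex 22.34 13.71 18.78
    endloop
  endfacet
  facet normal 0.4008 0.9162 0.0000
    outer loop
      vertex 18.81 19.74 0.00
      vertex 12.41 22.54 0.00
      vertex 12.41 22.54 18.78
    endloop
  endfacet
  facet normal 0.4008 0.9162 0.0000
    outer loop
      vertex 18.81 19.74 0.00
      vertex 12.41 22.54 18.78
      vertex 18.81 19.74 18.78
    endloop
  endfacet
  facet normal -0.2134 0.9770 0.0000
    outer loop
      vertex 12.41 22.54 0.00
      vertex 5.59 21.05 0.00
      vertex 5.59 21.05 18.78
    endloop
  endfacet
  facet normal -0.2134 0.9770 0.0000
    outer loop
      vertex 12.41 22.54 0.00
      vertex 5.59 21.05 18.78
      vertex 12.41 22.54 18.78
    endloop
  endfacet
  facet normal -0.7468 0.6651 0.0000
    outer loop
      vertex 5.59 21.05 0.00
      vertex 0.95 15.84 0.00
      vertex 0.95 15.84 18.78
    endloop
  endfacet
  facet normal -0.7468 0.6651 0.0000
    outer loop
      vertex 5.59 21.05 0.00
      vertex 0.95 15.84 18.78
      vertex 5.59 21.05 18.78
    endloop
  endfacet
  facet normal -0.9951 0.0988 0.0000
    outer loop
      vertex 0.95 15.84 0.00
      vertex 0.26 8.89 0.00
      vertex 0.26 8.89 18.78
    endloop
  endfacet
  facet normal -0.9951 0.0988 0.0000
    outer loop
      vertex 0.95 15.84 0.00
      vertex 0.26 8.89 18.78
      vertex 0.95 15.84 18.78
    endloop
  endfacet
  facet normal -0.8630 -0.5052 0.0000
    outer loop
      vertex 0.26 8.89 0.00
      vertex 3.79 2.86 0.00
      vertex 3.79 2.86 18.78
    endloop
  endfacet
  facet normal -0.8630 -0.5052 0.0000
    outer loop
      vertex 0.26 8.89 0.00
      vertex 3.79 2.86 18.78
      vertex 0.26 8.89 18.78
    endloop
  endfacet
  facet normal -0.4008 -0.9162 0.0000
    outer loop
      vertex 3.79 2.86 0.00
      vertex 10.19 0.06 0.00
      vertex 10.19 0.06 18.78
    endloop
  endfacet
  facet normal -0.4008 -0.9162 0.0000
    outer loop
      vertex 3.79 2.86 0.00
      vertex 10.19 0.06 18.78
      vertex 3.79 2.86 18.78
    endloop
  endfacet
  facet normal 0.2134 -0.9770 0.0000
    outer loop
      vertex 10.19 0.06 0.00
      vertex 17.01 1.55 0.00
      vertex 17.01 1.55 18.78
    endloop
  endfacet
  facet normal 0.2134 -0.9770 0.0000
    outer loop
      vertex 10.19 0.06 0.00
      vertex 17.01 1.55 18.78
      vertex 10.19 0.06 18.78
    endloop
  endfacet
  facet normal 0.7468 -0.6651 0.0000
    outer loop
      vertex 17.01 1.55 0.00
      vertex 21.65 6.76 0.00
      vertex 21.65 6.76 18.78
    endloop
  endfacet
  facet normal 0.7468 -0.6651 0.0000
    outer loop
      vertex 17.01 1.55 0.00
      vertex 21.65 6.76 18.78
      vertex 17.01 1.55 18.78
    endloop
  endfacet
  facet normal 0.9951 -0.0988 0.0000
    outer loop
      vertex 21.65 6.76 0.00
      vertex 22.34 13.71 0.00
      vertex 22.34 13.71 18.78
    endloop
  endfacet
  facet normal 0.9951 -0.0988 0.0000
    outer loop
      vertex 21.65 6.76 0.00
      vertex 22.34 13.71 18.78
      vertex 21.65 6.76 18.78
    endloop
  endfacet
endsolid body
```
; perimeter-only toolpath
G21 ; units = mm
G90 ; absolute positioning
G28 ; home
; layer 1
G0 Z4.70
G0 X22.34 Y13.71
G1 X18.81 Y19.74
G1 X12.41 Y22.54
G1 X5.59 Y21.05
G1 X0.95 Y15.84
G1 X0.26 Y8.89
G1 X3.79 Y2.86
G1 X10.19 Y0.06
G1 X17.01 Y1.55
G1 X21.65 Y6.76
G1 X22.34 Y13.71
; layer 2
G0 Z9.39
G0 X22.34 Y13.71
G1 X18.81 Y19.74
G1 X12.41 Y22.54
G1 X5.59 Y21.05
G1 X0.95 Y15.84
G1 X0.26 Y8.89
G1 X3.79 Y2.86
G1 X10.19 Y0.06
G1 X17.01 Y1.55
G1 X21.65 Y6.76
G1 X22.34 Y13.71
; layer 3
G0 Z14.09
G0 X22.34 Y13.71
G1 X18.81 Y19.74
G1 X12.41 Y22.54
G1 X5.59 Y21.05
G1 X0.95 Y15.84
G1 X0.26 Y8.89
G1 X3.79 Y2.86
G1 X10.19 Y0.06
G1 X17.01 Y1.55
G1 X21.65 Y6.76
G1 X22.34 Y13.71
; layer 4
G0 Z18.78
G0 X22.34 Y13.71
G1 X18.81 Y19.74
G1 X12.41 Y22.54
G1 X5.59 Y21.05
G1 X0.95 Y15.84
G1 X0.26 Y8.89
G1 X3.79 Y2.86
G1 X10.19 Y0.06
G1 X17.01 Y1.55
G1 X21.65 Y6.76
G1 X22.34 Y13.71
M2 ; end

The solid is a regular 10-sided prism (a cylinder approximated with 10 flat sides), circumscribed radius ≈ 11.3 mm, height ≈ 18.8 mm. Slicing at Δz = 4.70 mm — 4 equal slices spanning the solid's height, so layer i sits at z = i·h/4 — gives 4 non-empty perimeters. Each is a 10-segment closed polygon; G0 lifts to the layer z and rapids to the start vertex, then G1 traces the edges.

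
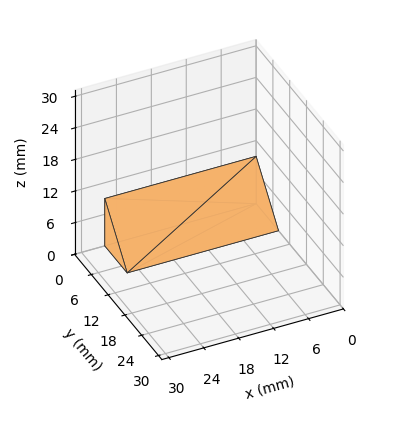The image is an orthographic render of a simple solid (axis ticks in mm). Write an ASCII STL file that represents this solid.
Reading the render: the shape is a wedge (ramp): 26 × 8 mm base, rising to 9 mm along the y=0 edge and sloping linearly to z=0 at y=8 (dimensions read to the nearest mm from the axis ticks). For the STL, each face is triangulated and given an outward normal.

solid part
  facet normal 0.0000 0.0000 -1.0000
    outer loop
      vertex 26.00 8.00 0.00
      vertex 26.00 0.00 0.00
      vertex 0.00 0.00 0.00
    endloop
  endfacet
  facet normal 0.0000 0.0000 -1.0000
    outer loop
      vertex 0.00 8.00 0.00
      vertex 26.00 8.00 0.00
      vertex 0.00 0.00 0.00
    endloop
  endfacet
  facet normal 0.0000 -1.0000 0.0000
    outer loop
      vertex 0.00 0.00 0.00
      vertex 26.00 0.00 0.00
      vertex 26.00 0.00 9.00
    endloop
  endfacet
  facet normal 0.0000 -1.0000 0.0000
    outer loop
      vertex 0.00 0.00 0.00
      vertex 26.00 0.00 9.00
      vertex 0.00 0.00 9.00
    endloop
  endfacet
  facet normal 0.0000 0.7474 0.6644
    outer loop
      vertex 0.00 0.00 9.00
      vertex 26.00 0.00 9.00
      vertex 26.00 8.00 0.00
    endloop
  endfacet
  facet normal 0.0000 0.7474 0.6644
    outer loop
      vertex 0.00 0.00 9.00
      vertex 26.00 8.00 0.00
      vertex 0.00 8.00 0.00
    endloop
  endfacet
  facet normal -1.0000 0.0000 0.0000
    outer loop
      vertex 0.00 0.00 9.00
      vertex 0.00 8.00 0.00
      vertex 0.00 0.00 0.00
    endloop
  endfacet
  facet normal 1.0000 0.0000 0.0000
    outer loop
      vertex 26.00 0.00 0.00
      vertex 26.00 8.00 0.00
      vertex 26.00 0.00 9.00
    endloop
  endfacet
endsolid part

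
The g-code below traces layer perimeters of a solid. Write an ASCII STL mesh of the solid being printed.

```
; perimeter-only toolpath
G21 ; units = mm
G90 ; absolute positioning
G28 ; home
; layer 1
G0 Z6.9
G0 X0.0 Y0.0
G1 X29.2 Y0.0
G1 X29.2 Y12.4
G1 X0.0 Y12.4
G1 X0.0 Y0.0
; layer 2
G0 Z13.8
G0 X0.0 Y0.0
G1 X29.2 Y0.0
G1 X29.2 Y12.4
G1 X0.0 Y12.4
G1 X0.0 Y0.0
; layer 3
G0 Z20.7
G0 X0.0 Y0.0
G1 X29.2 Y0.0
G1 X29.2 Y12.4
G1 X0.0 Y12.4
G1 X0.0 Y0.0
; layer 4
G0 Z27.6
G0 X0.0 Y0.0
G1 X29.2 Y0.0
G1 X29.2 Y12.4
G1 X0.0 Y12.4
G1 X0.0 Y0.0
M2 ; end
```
solid part
  facet normal 0.0000 0.0000 -1.0000
    outer loop
      vertex 29.2 12.4 0.0
      vertex 29.2 0.0 0.0
      vertex 0.0 0.0 0.0
    endloop
  endfacet
  facet normal 0.0000 0.0000 -1.0000
    outer loop
      vertex 0.0 12.4 0.0
      vertex 29.2 12.4 0.0
      vertex 0.0 0.0 0.0
    endloop
  endfacet
  facet normal 0.0000 0.0000 1.0000
    outer loop
      vertex 0.0 0.0 27.6
      vertex 29.2 0.0 27.6
      vertex 29.2 12.4 27.6
    endloop
  endfacet
  facet normal 0.0000 0.0000 1.0000
    outer loop
      vertex 0.0 0.0 27.6
      vertex 29.2 12.4 27.6
      vertex 0.0 12.4 27.6
    endloop
  endfacet
  facet normal 0.0000 -1.0000 0.0000
    outer loop
      vertex 0.0 0.0 0.0
      vertex 29.2 0.0 0.0
      vertex 29.2 0.0 27.6
    endloop
  endfacet
  facet normal 0.0000 -1.0000 0.0000
    outer loop
      vertex 0.0 0.0 0.0
      vertex 29.2 0.0 27.6
      vertex 0.0 0.0 27.6
    endloop
  endfacet
  facet normal 0.0000 1.0000 0.0000
    outer loop
      vertex 29.2 12.4 27.6
      vertex 29.2 12.4 0.0
      vertex 0.0 12.4 0.0
    endloop
  endfacet
  facet normal 0.0000 1.0000 0.0000
    outer loop
      vertex 0.0 12.4 27.6
      vertex 29.2 12.4 27.6
      vertex 0.0 12.4 0.0
    endloop
  endfacet
  facet normal -1.0000 0.0000 0.0000
    outer loop
      vertex 0.0 12.4 27.6
      vertex 0.0 12.4 0.0
      vertex 0.0 0.0 0.0
    endloop
  endfacet
  facet normal -1.0000 0.0000 0.0000
    outer loop
      vertex 0.0 0.0 27.6
      vertex 0.0 12.4 27.6
      vertex 0.0 0.0 0.0
    endloop
  endfacet
  facet normal 1.0000 0.0000 0.0000
    outer loop
      vertex 29.2 0.0 0.0
      vertex 29.2 12.4 0.0
      vertex 29.2 12.4 27.6
    endloop
  endfacet
  facet normal 1.0000 0.0000 0.0000
    outer loop
      vertex 29.2 0.0 0.0
      vertex 29.2 12.4 27.6
      vertex 29.2 0.0 27.6
    endloop
  endfacet
endsolid part

The G0 Z moves step by Δz≈6.9 mm. Every layer's G1 loop is the same polygon, so the solid is a straight extrusion of it from z=0 to z≈27.6. Closing with flat bottom and top caps and triangulating gives 12 facets — a rectangular box, roughly 29.2 × 12.4 mm footprint and 27.6 mm tall.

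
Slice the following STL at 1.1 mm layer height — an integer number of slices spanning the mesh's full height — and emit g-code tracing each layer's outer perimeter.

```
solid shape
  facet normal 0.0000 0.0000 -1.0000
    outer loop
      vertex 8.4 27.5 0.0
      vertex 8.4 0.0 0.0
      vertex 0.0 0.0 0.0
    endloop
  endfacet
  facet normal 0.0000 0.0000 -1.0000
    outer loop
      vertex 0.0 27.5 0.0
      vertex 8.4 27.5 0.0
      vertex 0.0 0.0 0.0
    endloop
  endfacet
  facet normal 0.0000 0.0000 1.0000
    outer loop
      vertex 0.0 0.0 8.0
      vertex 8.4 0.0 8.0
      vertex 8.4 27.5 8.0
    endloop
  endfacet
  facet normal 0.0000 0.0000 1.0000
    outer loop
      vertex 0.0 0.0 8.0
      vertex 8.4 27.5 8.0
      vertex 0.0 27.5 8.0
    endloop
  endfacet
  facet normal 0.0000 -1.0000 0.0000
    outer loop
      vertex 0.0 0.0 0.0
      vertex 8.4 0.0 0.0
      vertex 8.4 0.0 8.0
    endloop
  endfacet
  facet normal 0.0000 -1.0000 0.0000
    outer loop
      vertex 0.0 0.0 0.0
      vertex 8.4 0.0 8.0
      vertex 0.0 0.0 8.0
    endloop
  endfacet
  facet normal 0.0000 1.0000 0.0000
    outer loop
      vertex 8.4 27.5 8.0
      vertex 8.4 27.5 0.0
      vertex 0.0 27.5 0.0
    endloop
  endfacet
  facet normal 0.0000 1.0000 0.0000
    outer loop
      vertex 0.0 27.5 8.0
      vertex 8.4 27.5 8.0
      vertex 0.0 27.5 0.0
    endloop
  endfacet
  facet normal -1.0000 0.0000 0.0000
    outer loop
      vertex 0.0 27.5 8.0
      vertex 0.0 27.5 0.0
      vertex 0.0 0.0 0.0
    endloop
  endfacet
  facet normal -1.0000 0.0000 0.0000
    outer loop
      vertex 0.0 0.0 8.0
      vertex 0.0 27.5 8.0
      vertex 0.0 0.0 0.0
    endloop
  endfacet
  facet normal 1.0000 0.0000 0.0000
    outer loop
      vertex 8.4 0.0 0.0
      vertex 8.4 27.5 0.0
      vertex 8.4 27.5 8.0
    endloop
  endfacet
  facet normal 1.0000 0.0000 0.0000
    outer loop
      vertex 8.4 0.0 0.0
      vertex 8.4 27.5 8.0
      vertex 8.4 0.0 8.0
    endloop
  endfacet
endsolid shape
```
; perimeter-only toolpath
G21 ; units = mm
G90 ; absolute positioning
G28 ; home
; layer 1
G0 Z1.1
G0 X0.0 Y0.0
G1 X8.4 Y0.0
G1 X8.4 Y27.5
G1 X0.0 Y27.5
G1 X0.0 Y0.0
; layer 2
G0 Z2.3
G0 X0.0 Y0.0
G1 X8.4 Y0.0
G1 X8.4 Y27.5
G1 X0.0 Y27.5
G1 X0.0 Y0.0
; layer 3
G0 Z3.4
G0 X0.0 Y0.0
G1 X8.4 Y0.0
G1 X8.4 Y27.5
G1 X0.0 Y27.5
G1 X0.0 Y0.0
; layer 4
G0 Z4.6
G0 X0.0 Y0.0
G1 X8.4 Y0.0
G1 X8.4 Y27.5
G1 X0.0 Y27.5
G1 X0.0 Y0.0
; layer 5
G0 Z5.7
G0 X0.0 Y0.0
G1 X8.4 Y0.0
G1 X8.4 Y27.5
G1 X0.0 Y27.5
G1 X0.0 Y0.0
; layer 6
G0 Z6.9
G0 X0.0 Y0.0
G1 X8.4 Y0.0
G1 X8.4 Y27.5
G1 X0.0 Y27.5
G1 X0.0 Y0.0
; layer 7
G0 Z8.0
G0 X0.0 Y0.0
G1 X8.4 Y0.0
G1 X8.4 Y27.5
G1 X0.0 Y27.5
G1 X0.0 Y0.0
M2 ; end

The solid is a rectangular box, roughly 8.4 × 27.5 mm footprint and 8 mm tall. Slicing at Δz = 1.1 mm — 7 equal slices spanning the solid's height, so layer i sits at z = i·h/7 — gives 7 non-empty perimeters. Each is a 4-segment closed polygon; G0 lifts to the layer z and rapids to the start vertex, then G1 traces the edges.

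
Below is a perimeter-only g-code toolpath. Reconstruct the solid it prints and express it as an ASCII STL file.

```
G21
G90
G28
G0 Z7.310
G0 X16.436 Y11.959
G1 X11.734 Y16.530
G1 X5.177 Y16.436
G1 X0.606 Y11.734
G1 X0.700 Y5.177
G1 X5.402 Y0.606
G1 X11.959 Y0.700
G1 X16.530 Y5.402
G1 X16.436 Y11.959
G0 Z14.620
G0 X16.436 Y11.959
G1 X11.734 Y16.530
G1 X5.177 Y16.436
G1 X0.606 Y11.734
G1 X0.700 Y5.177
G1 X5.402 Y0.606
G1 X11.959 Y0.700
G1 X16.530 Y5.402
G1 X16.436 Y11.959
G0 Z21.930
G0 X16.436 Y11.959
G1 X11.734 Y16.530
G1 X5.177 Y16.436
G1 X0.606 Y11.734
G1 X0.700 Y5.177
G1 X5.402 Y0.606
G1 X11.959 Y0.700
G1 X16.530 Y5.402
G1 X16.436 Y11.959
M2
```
solid part
  facet normal 0.0000 0.0000 -1.0000
    outer loop
      vertex 5.177 16.436 0.000
      vertex 11.734 16.530 0.000
      vertex 16.436 11.959 0.000
    endloop
  endfacet
  facet normal 0.0000 0.0000 -1.0000
    outer loop
      vertex 0.606 11.734 0.000
      vertex 5.177 16.436 0.000
      vertex 16.436 11.959 0.000
    endloop
  endfacet
  facet normal 0.0000 0.0000 -1.0000
    outer loop
      vertex 0.700 5.177 0.000
      vertex 0.606 11.734 0.000
      vertex 16.436 11.959 0.000
    endloop
  endfacet
  facet normal 0.0000 0.0000 -1.0000
    outer loop
      vertex 5.402 0.606 0.000
      vertex 0.700 5.177 0.000
      vertex 16.436 11.959 0.000
    endloop
  endfacet
  facet normal 0.0000 0.0000 -1.0000
    outer loop
      vertex 11.959 0.700 0.000
      vertex 5.402 0.606 0.000
      vertex 16.436 11.959 0.000
    endloop
  endfacet
  facet normal 0.0000 0.0000 -1.0000
    outer loop
      vertex 16.530 5.402 0.000
      vertex 11.959 0.700 0.000
      vertex 16.436 11.959 0.000
    endloop
  endfacet
  facet normal 0.0000 0.0000 1.0000
    outer loop
      vertex 16.436 11.959 21.930
      vertex 11.734 16.530 21.930
      vertex 5.177 16.436 21.930
    endloop
  endfacet
  facet normal 0.0000 0.0000 1.0000
    outer loop
      vertex 16.436 11.959 21.930
      vertex 5.177 16.436 21.930
      vertex 0.606 11.734 21.930
    endloop
  endfacet
  facet normal 0.0000 0.0000 1.0000
    outer loop
      vertex 16.436 11.959 21.930
      vertex 0.606 11.734 21.930
      vertex 0.700 5.177 21.930
    endloop
  endfacet
  facet normal 0.0000 0.0000 1.0000
    outer loop
      vertex 16.436 11.959 21.930
      vertex 0.700 5.177 21.930
      vertex 5.402 0.606 21.930
    endloop
  endfacet
  facet normal 0.0000 0.0000 1.0000
    outer loop
      vertex 16.436 11.959 21.930
      vertex 5.402 0.606 21.930
      vertex 11.959 0.700 21.930
    endloop
  endfacet
  facet normal 0.0000 0.0000 1.0000
    outer loop
      vertex 16.436 11.959 21.930
      vertex 11.959 0.700 21.930
      vertex 16.530 5.402 21.930
    endloop
  endfacet
  facet normal 0.6970 0.7170 0.0000
    outer loop
      vertex 16.436 11.959 0.000
      vertex 11.734 16.530 0.000
      vertex 11.734 16.530 21.930
    endloop
  endfacet
  facet normal 0.6970 0.7170 0.0000
    outer loop
      vertex 16.436 11.959 0.000
      vertex 11.734 16.530 21.930
      vertex 16.436 11.959 21.930
    endloop
  endfacet
  facet normal -0.0143 0.9999 0.0000
    outer loop
      vertex 11.734 16.530 0.000
      vertex 5.177 16.436 0.000
      vertex 5.177 16.436 21.930
    endloop
  endfacet
  facet normal -0.0143 0.9999 0.0000
    outer loop
      vertex 11.734 16.530 0.000
      vertex 5.177 16.436 21.930
      vertex 11.734 16.530 21.930
    endloop
  endfacet
  facet normal -0.7170 0.6970 0.0000
    outer loop
      vertex 5.177 16.436 0.000
      vertex 0.606 11.734 0.000
      vertex 0.606 11.734 21.930
    endloop
  endfacet
  facet normal -0.7170 0.6970 0.0000
    outer loop
      vertex 5.177 16.436 0.000
      vertex 0.606 11.734 21.930
      vertex 5.177 16.436 21.930
    endloop
  endfacet
  facet normal -0.9999 -0.0143 0.0000
    outer loop
      vertex 0.606 11.734 0.000
      vertex 0.700 5.177 0.000
      vertex 0.700 5.177 21.930
    endloop
  endfacet
  facet normal -0.9999 -0.0143 0.0000
    outer loop
      vertex 0.606 11.734 0.000
      vertex 0.700 5.177 21.930
      vertex 0.606 11.734 21.930
    endloop
  endfacet
  facet normal -0.6970 -0.7170 0.0000
    outer loop
      vertex 0.700 5.177 0.000
      vertex 5.402 0.606 0.000
      vertex 5.402 0.606 21.930
    endloop
  endfacet
  facet normal -0.6970 -0.7170 0.0000
    outer loop
      vertex 0.700 5.177 0.000
      vertex 5.402 0.606 21.930
      vertex 0.700 5.177 21.930
    endloop
  endfacet
  facet normal 0.0143 -0.9999 0.0000
    outer loop
      vertex 5.402 0.606 0.000
      vertex 11.959 0.700 0.000
      vertex 11.959 0.700 21.930
    endloop
  endfacet
  facet normal 0.0143 -0.9999 0.0000
    outer loop
      vertex 5.402 0.606 0.000
      vertex 11.959 0.700 21.930
      vertex 5.402 0.606 21.930
    endloop
  endfacet
  facet normal 0.7170 -0.6970 0.0000
    outer loop
      vertex 11.959 0.700 0.000
      vertex 16.530 5.402 0.000
      vertex 16.530 5.402 21.930
    endloop
  endfacet
  facet normal 0.7170 -0.6970 0.0000
    outer loop
      vertex 11.959 0.700 0.000
      vertex 16.530 5.402 21.930
      vertex 11.959 0.700 21.930
    endloop
  endfacet
  facet normal 0.9999 0.0143 0.0000
    outer loop
      vertex 16.530 5.402 0.000
      vertex 16.436 11.959 0.000
      vertex 16.436 11.959 21.930
    endloop
  endfacet
  facet normal 0.9999 0.0143 0.0000
    outer loop
      vertex 16.530 5.402 0.000
      vertex 16.436 11.959 21.930
      vertex 16.530 5.402 21.930
    endloop
  endfacet
endsolid part

The G0 Z moves step by Δz≈7.310 mm. Every layer's G1 loop is the same polygon, so the solid is a straight extrusion of it from z=0 to z≈21.9. Closing with flat bottom and top caps and triangulating gives 28 facets — a regular 8-sided prism (a cylinder approximated with 8 flat sides), circumscribed radius ≈ 8.57 mm, height ≈ 21.9 mm.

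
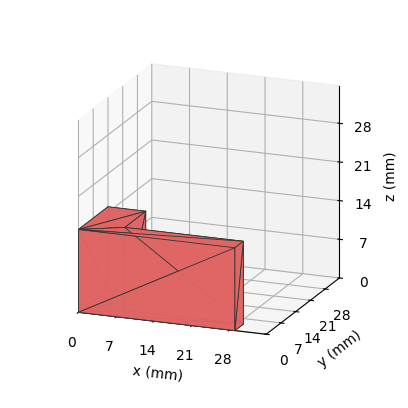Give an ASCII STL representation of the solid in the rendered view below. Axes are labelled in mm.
Reading the render: the shape is an L-shaped prism: outer 29 × 14 mm, arm thicknesses ≈ 4 mm (horizontal) and 7 mm (vertical), extruded 15 mm in z (dimensions read to the nearest mm from the axis ticks). For the STL, each face is triangulated and given an outward normal.

solid part
  facet normal 0.0000 0.0000 -1.0000
    outer loop
      vertex 29.00 4.00 0.00
      vertex 29.00 0.00 0.00
      vertex 0.00 0.00 0.00
    endloop
  endfacet
  facet normal 0.0000 0.0000 -1.0000
    outer loop
      vertex 7.00 4.00 0.00
      vertex 29.00 4.00 0.00
      vertex 0.00 0.00 0.00
    endloop
  endfacet
  facet normal 0.0000 0.0000 -1.0000
    outer loop
      vertex 7.00 14.00 0.00
      vertex 7.00 4.00 0.00
      vertex 0.00 0.00 0.00
    endloop
  endfacet
  facet normal 0.0000 0.0000 -1.0000
    outer loop
      vertex 0.00 14.00 0.00
      vertex 7.00 14.00 0.00
      vertex 0.00 0.00 0.00
    endloop
  endfacet
  facet normal 0.0000 0.0000 1.0000
    outer loop
      vertex 0.00 0.00 15.00
      vertex 29.00 0.00 15.00
      vertex 29.00 4.00 15.00
    endloop
  endfacet
  facet normal 0.0000 0.0000 1.0000
    outer loop
      vertex 0.00 0.00 15.00
      vertex 29.00 4.00 15.00
      vertex 7.00 4.00 15.00
    endloop
  endfacet
  facet normal 0.0000 0.0000 1.0000
    outer loop
      vertex 0.00 0.00 15.00
      vertex 7.00 4.00 15.00
      vertex 7.00 14.00 15.00
    endloop
  endfacet
  facet normal 0.0000 0.0000 1.0000
    outer loop
      vertex 0.00 0.00 15.00
      vertex 7.00 14.00 15.00
      vertex 0.00 14.00 15.00
    endloop
  endfacet
  facet normal 0.0000 -1.0000 0.0000
    outer loop
      vertex 0.00 0.00 0.00
      vertex 29.00 0.00 0.00
      vertex 29.00 0.00 15.00
    endloop
  endfacet
  facet normal 0.0000 -1.0000 0.0000
    outer loop
      vertex 0.00 0.00 0.00
      vertex 29.00 0.00 15.00
      vertex 0.00 0.00 15.00
    endloop
  endfacet
  facet normal 1.0000 0.0000 0.0000
    outer loop
      vertex 29.00 0.00 0.00
      vertex 29.00 4.00 0.00
      vertex 29.00 4.00 15.00
    endloop
  endfacet
  facet normal 1.0000 0.0000 0.0000
    outer loop
      vertex 29.00 0.00 0.00
      vertex 29.00 4.00 15.00
      vertex 29.00 0.00 15.00
    endloop
  endfacet
  facet normal 0.0000 1.0000 0.0000
    outer loop
      vertex 29.00 4.00 0.00
      vertex 7.00 4.00 0.00
      vertex 7.00 4.00 15.00
    endloop
  endfacet
  facet normal 0.0000 1.0000 0.0000
    outer loop
      vertex 29.00 4.00 0.00
      vertex 7.00 4.00 15.00
      vertex 29.00 4.00 15.00
    endloop
  endfacet
  facet normal 1.0000 0.0000 0.0000
    outer loop
      vertex 7.00 4.00 0.00
      vertex 7.00 14.00 0.00
      vertex 7.00 14.00 15.00
    endloop
  endfacet
  facet normal 1.0000 0.0000 0.0000
    outer loop
      vertex 7.00 4.00 0.00
      vertex 7.00 14.00 15.00
      vertex 7.00 4.00 15.00
    endloop
  endfacet
  facet normal 0.0000 1.0000 0.0000
    outer loop
      vertex 7.00 14.00 0.00
      vertex 0.00 14.00 0.00
      vertex 0.00 14.00 15.00
    endloop
  endfacet
  facet normal 0.0000 1.0000 0.0000
    outer loop
      vertex 7.00 14.00 0.00
      vertex 0.00 14.00 15.00
      vertex 7.00 14.00 15.00
    endloop
  endfacet
  facet normal -1.0000 0.0000 0.0000
    outer loop
      vertex 0.00 14.00 0.00
      vertex 0.00 0.00 0.00
      vertex 0.00 0.00 15.00
    endloop
  endfacet
  facet normal -1.0000 0.0000 0.0000
    outer loop
      vertex 0.00 14.00 0.00
      vertex 0.00 0.00 15.00
      vertex 0.00 14.00 15.00
    endloop
  endfacet
endsolid part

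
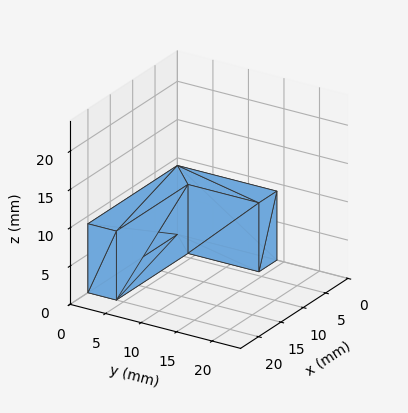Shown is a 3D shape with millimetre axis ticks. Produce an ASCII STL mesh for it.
Reading the render: the shape is an L-shaped prism: outer 20 × 14 mm, arm thicknesses ≈ 4 mm (horizontal) and 4 mm (vertical), extruded 9 mm in z (dimensions read to the nearest mm from the axis ticks). For the STL, each face is triangulated and given an outward normal.

solid part
  facet normal 0.0000 0.0000 -1.0000
    outer loop
      vertex 20.00 4.00 0.00
      vertex 20.00 0.00 0.00
      vertex 0.00 0.00 0.00
    endloop
  endfacet
  facet normal 0.0000 0.0000 -1.0000
    outer loop
      vertex 4.00 4.00 0.00
      vertex 20.00 4.00 0.00
      vertex 0.00 0.00 0.00
    endloop
  endfacet
  facet normal 0.0000 0.0000 -1.0000
    outer loop
      vertex 4.00 14.00 0.00
      vertex 4.00 4.00 0.00
      vertex 0.00 0.00 0.00
    endloop
  endfacet
  facet normal 0.0000 0.0000 -1.0000
    outer loop
      vertex 0.00 14.00 0.00
      vertex 4.00 14.00 0.00
      vertex 0.00 0.00 0.00
    endloop
  endfacet
  facet normal 0.0000 0.0000 1.0000
    outer loop
      vertex 0.00 0.00 9.00
      vertex 20.00 0.00 9.00
      vertex 20.00 4.00 9.00
    endloop
  endfacet
  facet normal 0.0000 0.0000 1.0000
    outer loop
      vertex 0.00 0.00 9.00
      vertex 20.00 4.00 9.00
      vertex 4.00 4.00 9.00
    endloop
  endfacet
  facet normal 0.0000 0.0000 1.0000
    outer loop
      vertex 0.00 0.00 9.00
      vertex 4.00 4.00 9.00
      vertex 4.00 14.00 9.00
    endloop
  endfacet
  facet normal 0.0000 0.0000 1.0000
    outer loop
      vertex 0.00 0.00 9.00
      vertex 4.00 14.00 9.00
      vertex 0.00 14.00 9.00
    endloop
  endfacet
  facet normal 0.0000 -1.0000 0.0000
    outer loop
      vertex 0.00 0.00 0.00
      vertex 20.00 0.00 0.00
      vertex 20.00 0.00 9.00
    endloop
  endfacet
  facet normal 0.0000 -1.0000 0.0000
    outer loop
      vertex 0.00 0.00 0.00
      vertex 20.00 0.00 9.00
      vertex 0.00 0.00 9.00
    endloop
  endfacet
  facet normal 1.0000 0.0000 0.0000
    outer loop
      vertex 20.00 0.00 0.00
      vertex 20.00 4.00 0.00
      vertex 20.00 4.00 9.00
    endloop
  endfacet
  facet normal 1.0000 0.0000 0.0000
    outer loop
      vertex 20.00 0.00 0.00
      vertex 20.00 4.00 9.00
      vertex 20.00 0.00 9.00
    endloop
  endfacet
  facet normal 0.0000 1.0000 0.0000
    outer loop
      vertex 20.00 4.00 0.00
      vertex 4.00 4.00 0.00
      vertex 4.00 4.00 9.00
    endloop
  endfacet
  facet normal 0.0000 1.0000 0.0000
    outer loop
      vertex 20.00 4.00 0.00
      vertex 4.00 4.00 9.00
      vertex 20.00 4.00 9.00
    endloop
  endfacet
  facet normal 1.0000 0.0000 0.0000
    outer loop
      vertex 4.00 4.00 0.00
      vertex 4.00 14.00 0.00
      vertex 4.00 14.00 9.00
    endloop
  endfacet
  facet normal 1.0000 0.0000 0.0000
    outer loop
      vertex 4.00 4.00 0.00
      vertex 4.00 14.00 9.00
      vertex 4.00 4.00 9.00
    endloop
  endfacet
  facet normal 0.0000 1.0000 0.0000
    outer loop
      vertex 4.00 14.00 0.00
      vertex 0.00 14.00 0.00
      vertex 0.00 14.00 9.00
    endloop
  endfacet
  facet normal 0.0000 1.0000 0.0000
    outer loop
      vertex 4.00 14.00 0.00
      vertex 0.00 14.00 9.00
      vertex 4.00 14.00 9.00
    endloop
  endfacet
  facet normal -1.0000 0.0000 0.0000
    outer loop
      vertex 0.00 14.00 0.00
      vertex 0.00 0.00 0.00
      vertex 0.00 0.00 9.00
    endloop
  endfacet
  facet normal -1.0000 0.0000 0.0000
    outer loop
      vertex 0.00 14.00 0.00
      vertex 0.00 0.00 9.00
      vertex 0.00 14.00 9.00
    endloop
  endfacet
endsolid part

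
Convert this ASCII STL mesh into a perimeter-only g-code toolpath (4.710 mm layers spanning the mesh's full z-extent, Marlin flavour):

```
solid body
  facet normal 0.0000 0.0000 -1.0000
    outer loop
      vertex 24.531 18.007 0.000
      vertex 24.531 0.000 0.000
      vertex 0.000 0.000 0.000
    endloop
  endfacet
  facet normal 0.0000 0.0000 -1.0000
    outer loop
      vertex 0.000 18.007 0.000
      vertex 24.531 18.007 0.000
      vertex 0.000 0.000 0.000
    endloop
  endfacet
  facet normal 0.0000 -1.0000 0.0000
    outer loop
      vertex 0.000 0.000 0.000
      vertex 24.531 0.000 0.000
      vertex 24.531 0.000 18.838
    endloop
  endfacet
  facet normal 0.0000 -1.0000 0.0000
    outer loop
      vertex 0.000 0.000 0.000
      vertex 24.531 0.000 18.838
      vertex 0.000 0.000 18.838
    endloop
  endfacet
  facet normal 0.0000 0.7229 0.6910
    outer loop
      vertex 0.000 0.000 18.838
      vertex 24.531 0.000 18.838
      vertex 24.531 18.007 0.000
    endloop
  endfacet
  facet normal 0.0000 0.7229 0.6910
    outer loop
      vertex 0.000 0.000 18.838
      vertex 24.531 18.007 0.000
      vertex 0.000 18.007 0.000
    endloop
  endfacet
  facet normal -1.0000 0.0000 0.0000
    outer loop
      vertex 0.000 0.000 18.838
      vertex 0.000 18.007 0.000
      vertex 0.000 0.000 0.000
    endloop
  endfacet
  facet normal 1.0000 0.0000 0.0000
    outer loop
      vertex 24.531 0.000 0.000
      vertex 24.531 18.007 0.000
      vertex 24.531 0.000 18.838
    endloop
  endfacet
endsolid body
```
; perimeter-only toolpath
G21 ; units = mm
G90 ; absolute positioning
G28 ; home
; layer 1
G0 Z4.710
G0 X0.000 Y0.000
G1 X24.531 Y0.000
G1 X24.531 Y13.505
G1 X0.000 Y13.505
G1 X0.000 Y0.000
; layer 2
G0 Z9.419
G0 X0.000 Y0.000
G1 X24.531 Y0.000
G1 X24.531 Y9.004
G1 X0.000 Y9.004
G1 X0.000 Y0.000
; layer 3
G0 Z14.129
G0 X0.000 Y0.000
G1 X24.531 Y0.000
G1 X24.531 Y4.502
G1 X0.000 Y4.502
G1 X0.000 Y0.000
M2 ; end

The solid is a wedge (ramp): 24.5 × 18 mm base, rising to 18.8 mm along the y=0 edge and sloping linearly to z=0 at y=18. Slicing at Δz = 4.710 mm — 4 equal slices spanning the solid's height, so layer i sits at z = i·h/4 — gives 3 non-empty perimeters. Each is a 4-segment closed polygon; G0 lifts to the layer z and rapids to the start vertex, then G1 traces the edges. The cross-section shrinks linearly with z (the slice at the apex is degenerate and omitted).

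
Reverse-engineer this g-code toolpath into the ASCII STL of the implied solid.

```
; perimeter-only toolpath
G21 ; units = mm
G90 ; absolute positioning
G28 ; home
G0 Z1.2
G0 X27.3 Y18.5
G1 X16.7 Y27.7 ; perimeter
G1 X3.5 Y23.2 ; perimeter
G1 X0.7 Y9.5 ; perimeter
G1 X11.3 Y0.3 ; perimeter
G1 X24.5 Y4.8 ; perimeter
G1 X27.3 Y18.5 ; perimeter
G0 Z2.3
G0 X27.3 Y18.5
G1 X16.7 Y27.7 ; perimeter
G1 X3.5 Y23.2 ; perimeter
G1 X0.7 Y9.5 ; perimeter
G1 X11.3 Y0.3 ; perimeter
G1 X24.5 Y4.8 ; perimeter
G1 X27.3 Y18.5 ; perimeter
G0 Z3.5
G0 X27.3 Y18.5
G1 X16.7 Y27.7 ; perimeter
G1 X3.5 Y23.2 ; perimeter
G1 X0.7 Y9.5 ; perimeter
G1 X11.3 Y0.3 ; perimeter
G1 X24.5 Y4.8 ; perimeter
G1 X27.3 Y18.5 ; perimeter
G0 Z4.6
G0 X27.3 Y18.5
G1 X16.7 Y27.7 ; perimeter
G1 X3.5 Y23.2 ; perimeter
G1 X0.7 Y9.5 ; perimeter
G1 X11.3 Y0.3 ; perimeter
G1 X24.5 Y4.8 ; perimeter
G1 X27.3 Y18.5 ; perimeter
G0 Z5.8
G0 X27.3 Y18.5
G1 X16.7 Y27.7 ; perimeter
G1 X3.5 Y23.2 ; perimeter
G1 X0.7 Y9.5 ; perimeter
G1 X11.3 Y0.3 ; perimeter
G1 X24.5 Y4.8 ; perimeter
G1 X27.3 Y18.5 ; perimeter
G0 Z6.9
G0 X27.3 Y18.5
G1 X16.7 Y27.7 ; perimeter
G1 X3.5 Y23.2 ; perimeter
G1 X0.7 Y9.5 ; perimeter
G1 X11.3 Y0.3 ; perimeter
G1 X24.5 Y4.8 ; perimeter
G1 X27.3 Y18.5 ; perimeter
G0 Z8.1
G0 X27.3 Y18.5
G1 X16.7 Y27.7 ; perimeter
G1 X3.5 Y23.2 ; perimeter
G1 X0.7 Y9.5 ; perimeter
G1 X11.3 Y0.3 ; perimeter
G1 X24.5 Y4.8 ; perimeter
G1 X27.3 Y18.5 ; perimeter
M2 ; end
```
solid part
  facet normal 0.0000 0.0000 -1.0000
    outer loop
      vertex 3.5 23.2 0.0
      vertex 16.7 27.7 0.0
      vertex 27.3 18.5 0.0
    endloop
  endfacet
  facet normal 0.0000 0.0000 -1.0000
    outer loop
      vertex 0.7 9.5 0.0
      vertex 3.5 23.2 0.0
      vertex 27.3 18.5 0.0
    endloop
  endfacet
  facet normal 0.0000 0.0000 -1.0000
    outer loop
      vertex 11.3 0.3 0.0
      vertex 0.7 9.5 0.0
      vertex 27.3 18.5 0.0
    endloop
  endfacet
  facet normal 0.0000 0.0000 -1.0000
    outer loop
      vertex 24.5 4.8 0.0
      vertex 11.3 0.3 0.0
      vertex 27.3 18.5 0.0
    endloop
  endfacet
  facet normal 0.0000 0.0000 1.0000
    outer loop
      vertex 27.3 18.5 8.1
      vertex 16.7 27.7 8.1
      vertex 3.5 23.2 8.1
    endloop
  endfacet
  facet normal 0.0000 0.0000 1.0000
    outer loop
      vertex 27.3 18.5 8.1
      vertex 3.5 23.2 8.1
      vertex 0.7 9.5 8.1
    endloop
  endfacet
  facet normal 0.0000 0.0000 1.0000
    outer loop
      vertex 27.3 18.5 8.1
      vertex 0.7 9.5 8.1
      vertex 11.3 0.3 8.1
    endloop
  endfacet
  facet normal 0.0000 0.0000 1.0000
    outer loop
      vertex 27.3 18.5 8.1
      vertex 11.3 0.3 8.1
      vertex 24.5 4.8 8.1
    endloop
  endfacet
  facet normal 0.6555 0.7552 0.0000
    outer loop
      vertex 27.3 18.5 0.0
      vertex 16.7 27.7 0.0
      vertex 16.7 27.7 8.1
    endloop
  endfacet
  facet normal 0.6555 0.7552 0.0000
    outer loop
      vertex 27.3 18.5 0.0
      vertex 16.7 27.7 8.1
      vertex 27.3 18.5 8.1
    endloop
  endfacet
  facet normal -0.3227 0.9465 0.0000
    outer loop
      vertex 16.7 27.7 0.0
      vertex 3.5 23.2 0.0
      vertex 3.5 23.2 8.1
    endloop
  endfacet
  facet normal -0.3227 0.9465 0.0000
    outer loop
      vertex 16.7 27.7 0.0
      vertex 3.5 23.2 8.1
      vertex 16.7 27.7 8.1
    endloop
  endfacet
  facet normal -0.9797 0.2002 0.0000
    outer loop
      vertex 3.5 23.2 0.0
      vertex 0.7 9.5 0.0
      vertex 0.7 9.5 8.1
    endloop
  endfacet
  facet normal -0.9797 0.2002 0.0000
    outer loop
      vertex 3.5 23.2 0.0
      vertex 0.7 9.5 8.1
      vertex 3.5 23.2 8.1
    endloop
  endfacet
  facet normal -0.6555 -0.7552 0.0000
    outer loop
      vertex 0.7 9.5 0.0
      vertex 11.3 0.3 0.0
      vertex 11.3 0.3 8.1
    endloop
  endfacet
  facet normal -0.6555 -0.7552 0.0000
    outer loop
      vertex 0.7 9.5 0.0
      vertex 11.3 0.3 8.1
      vertex 0.7 9.5 8.1
    endloop
  endfacet
  facet normal 0.3227 -0.9465 0.0000
    outer loop
      vertex 11.3 0.3 0.0
      vertex 24.5 4.8 0.0
      vertex 24.5 4.8 8.1
    endloop
  endfacet
  facet normal 0.3227 -0.9465 0.0000
    outer loop
      vertex 11.3 0.3 0.0
      vertex 24.5 4.8 8.1
      vertex 11.3 0.3 8.1
    endloop
  endfacet
  facet normal 0.9797 -0.2002 0.0000
    outer loop
      vertex 24.5 4.8 0.0
      vertex 27.3 18.5 0.0
      vertex 27.3 18.5 8.1
    endloop
  endfacet
  facet normal 0.9797 -0.2002 0.0000
    outer loop
      vertex 24.5 4.8 0.0
      vertex 27.3 18.5 8.1
      vertex 24.5 4.8 8.1
    endloop
  endfacet
endsolid part

The G0 Z moves step by Δz≈1.2 mm. Every layer's G1 loop is the same polygon, so the solid is a straight extrusion of it from z=0 to z≈8.1. Closing with flat bottom and top caps and triangulating gives 20 facets — a regular 6-sided prism (a cylinder approximated with 6 flat sides), circumscribed radius ≈ 14 mm, height ≈ 8.1 mm.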